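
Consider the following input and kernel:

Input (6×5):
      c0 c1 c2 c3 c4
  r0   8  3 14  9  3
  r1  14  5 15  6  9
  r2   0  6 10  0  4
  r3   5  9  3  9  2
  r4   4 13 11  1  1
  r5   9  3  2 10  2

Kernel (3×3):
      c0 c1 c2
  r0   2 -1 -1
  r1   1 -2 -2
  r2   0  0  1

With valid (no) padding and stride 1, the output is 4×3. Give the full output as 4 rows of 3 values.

-17 -54 5
-21 -16 19
-24 -12 -2
-44 5 4

Output[0,0]: The receptive field on the input at this output position is [8 3 14 / 14 5 15 / 0 6 10]. Elementwise product with the kernel and sum: 8·2 + 3·-1 + 14·-1 + 14·1 + 5·-2 + 15·-2 + 10·1.
Output[0,1]: The receptive field on the input at this output position is [3 14 9 / 5 15 6 / 6 10 0]. Elementwise product with the kernel and sum: 3·2 + 14·-1 + 9·-1 + 5·1 + 15·-2 + 6·-2 + 0·1.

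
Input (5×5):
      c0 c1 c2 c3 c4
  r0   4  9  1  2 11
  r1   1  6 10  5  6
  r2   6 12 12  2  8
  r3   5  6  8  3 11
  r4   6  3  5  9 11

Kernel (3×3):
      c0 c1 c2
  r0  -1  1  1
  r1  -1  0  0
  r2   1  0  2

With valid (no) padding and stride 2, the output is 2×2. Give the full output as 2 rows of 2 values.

Output[0,0]: The receptive field on the input at this output position is [4 9 1 / 1 6 10 / 6 12 12]. Elementwise product with the kernel and sum: 4·-1 + 9·1 + 1·1 + 1·-1 + 6·1 + 12·2.
Output[0,1]: The receptive field on the input at this output position is [1 2 11 / 10 5 6 / 12 2 8]. Elementwise product with the kernel and sum: 1·-1 + 2·1 + 11·1 + 10·-1 + 12·1 + 8·2.

35 30
29 17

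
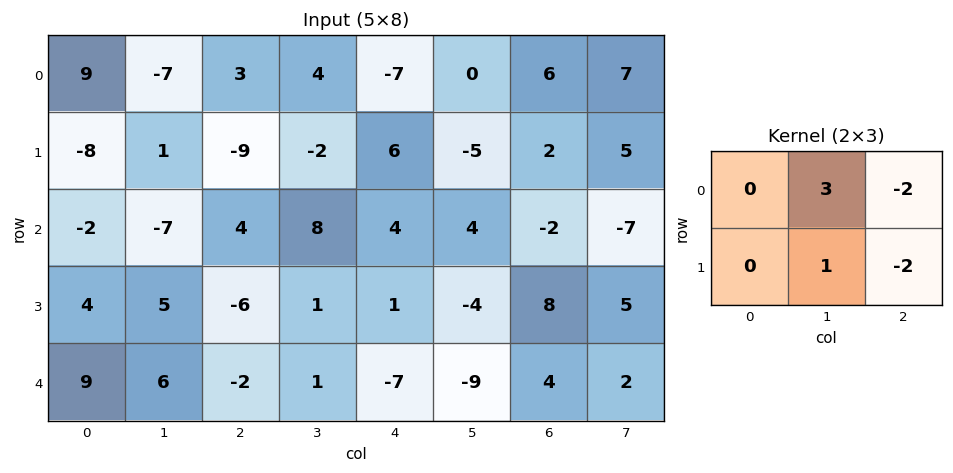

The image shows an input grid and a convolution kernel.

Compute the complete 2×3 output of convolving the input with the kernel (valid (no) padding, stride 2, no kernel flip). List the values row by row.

Output[0,0]: The receptive field on the input at this output position is [9 -7 3 / -8 1 -9]. Elementwise product with the kernel and sum: -7·3 + 3·-2 + 1·1 + -9·-2.
Output[0,1]: The receptive field on the input at this output position is [3 4 -7 / -9 -2 6]. Elementwise product with the kernel and sum: 4·3 + -7·-2 + -2·1 + 6·-2.

-8 12 -21
-12 15 -4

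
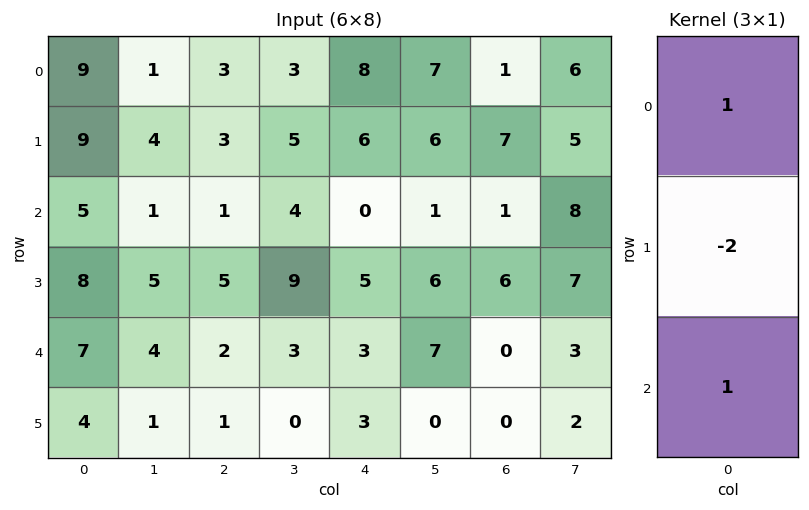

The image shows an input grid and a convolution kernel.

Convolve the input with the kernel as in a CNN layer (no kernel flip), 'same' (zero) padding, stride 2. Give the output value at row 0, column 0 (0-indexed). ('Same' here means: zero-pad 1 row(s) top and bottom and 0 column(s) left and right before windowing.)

-9

The receptive field on the zero-padded input at this output position is [0 / 9 / 9]. Elementwise product with the kernel and sum: 0·1 + 9·-2 + 9·1.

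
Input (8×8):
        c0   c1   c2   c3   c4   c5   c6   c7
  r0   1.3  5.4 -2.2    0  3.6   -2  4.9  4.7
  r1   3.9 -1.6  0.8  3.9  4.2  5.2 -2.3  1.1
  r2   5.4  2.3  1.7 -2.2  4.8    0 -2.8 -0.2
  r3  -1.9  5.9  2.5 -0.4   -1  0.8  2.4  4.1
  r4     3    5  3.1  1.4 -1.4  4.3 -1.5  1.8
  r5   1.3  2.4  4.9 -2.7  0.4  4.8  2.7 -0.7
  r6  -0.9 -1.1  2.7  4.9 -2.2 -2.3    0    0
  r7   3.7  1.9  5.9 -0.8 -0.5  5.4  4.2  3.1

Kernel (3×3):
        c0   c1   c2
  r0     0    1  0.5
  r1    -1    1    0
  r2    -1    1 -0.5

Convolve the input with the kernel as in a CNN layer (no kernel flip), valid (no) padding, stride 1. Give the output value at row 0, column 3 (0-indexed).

The receptive field on the input at this output position is [0 3.6 -2 / 3.9 4.2 5.2 / -2.2 4.8 0]. Elementwise product with the kernel and sum: 3.6·1 + -2·0.5 + 3.9·-1 + 4.2·1 + -2.2·-1 + 4.8·1 + 0·-0.5.

9.9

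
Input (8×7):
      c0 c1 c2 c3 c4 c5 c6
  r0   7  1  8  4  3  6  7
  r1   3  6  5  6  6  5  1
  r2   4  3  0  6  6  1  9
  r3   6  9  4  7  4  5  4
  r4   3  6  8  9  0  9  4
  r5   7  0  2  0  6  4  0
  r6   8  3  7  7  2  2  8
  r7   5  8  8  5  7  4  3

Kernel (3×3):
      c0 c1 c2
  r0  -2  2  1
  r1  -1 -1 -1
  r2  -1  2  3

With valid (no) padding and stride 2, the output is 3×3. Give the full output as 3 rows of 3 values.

Output[0,0]: The receptive field on the input at this output position is [7 1 8 / 3 6 5 / 4 3 0]. Elementwise product with the kernel and sum: 7·-2 + 1·2 + 8·1 + 3·-1 + 6·-1 + 5·-1 + 4·-1 + 3·2 + 0·3.
Output[0,1]: The receptive field on the input at this output position is [8 4 3 / 5 6 6 / 0 6 6]. Elementwise product with the kernel and sum: 8·-2 + 4·2 + 3·1 + 5·-1 + 6·-1 + 6·-1 + 0·-1 + 6·2 + 6·3.

-16 8 24
12 13 16
24 7 38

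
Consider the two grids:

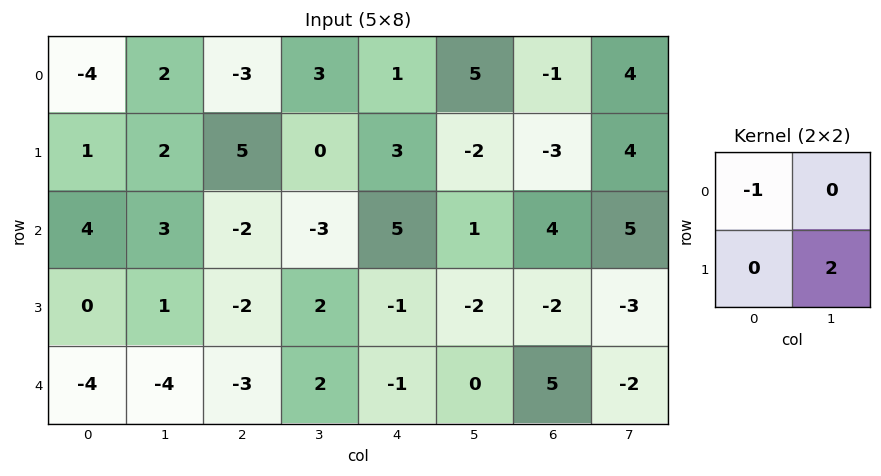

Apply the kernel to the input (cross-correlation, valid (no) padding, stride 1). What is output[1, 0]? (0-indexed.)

5

The receptive field on the input at this output position is [1 2 / 4 3]. Elementwise product with the kernel and sum: 1·-1 + 3·2.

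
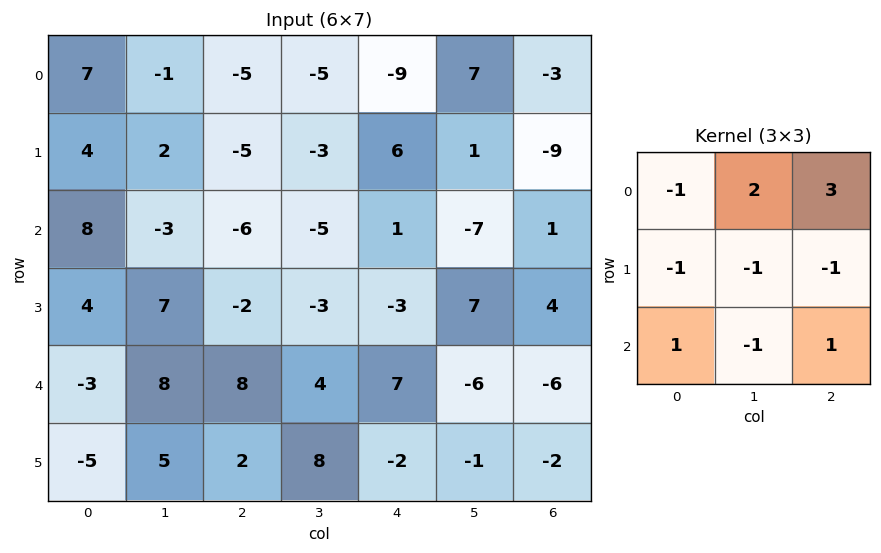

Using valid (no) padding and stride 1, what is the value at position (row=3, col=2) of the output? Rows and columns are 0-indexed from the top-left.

The receptive field on the input at this output position is [-2 -3 -3 / 8 4 7 / 2 8 -2]. Elementwise product with the kernel and sum: -2·-1 + -3·2 + -3·3 + 8·-1 + 4·-1 + 7·-1 + 2·1 + 8·-1 + -2·1.

-40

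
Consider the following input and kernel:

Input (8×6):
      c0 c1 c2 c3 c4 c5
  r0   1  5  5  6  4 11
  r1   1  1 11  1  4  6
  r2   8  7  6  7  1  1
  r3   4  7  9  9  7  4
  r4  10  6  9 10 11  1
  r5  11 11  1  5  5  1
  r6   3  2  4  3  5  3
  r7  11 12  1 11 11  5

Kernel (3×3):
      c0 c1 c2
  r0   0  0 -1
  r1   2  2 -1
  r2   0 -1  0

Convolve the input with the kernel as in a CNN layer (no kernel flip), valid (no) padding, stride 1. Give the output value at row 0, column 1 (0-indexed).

11

The receptive field on the input at this output position is [5 5 6 / 1 11 1 / 7 6 7]. Elementwise product with the kernel and sum: 6·-1 + 1·2 + 11·2 + 1·-1 + 6·-1.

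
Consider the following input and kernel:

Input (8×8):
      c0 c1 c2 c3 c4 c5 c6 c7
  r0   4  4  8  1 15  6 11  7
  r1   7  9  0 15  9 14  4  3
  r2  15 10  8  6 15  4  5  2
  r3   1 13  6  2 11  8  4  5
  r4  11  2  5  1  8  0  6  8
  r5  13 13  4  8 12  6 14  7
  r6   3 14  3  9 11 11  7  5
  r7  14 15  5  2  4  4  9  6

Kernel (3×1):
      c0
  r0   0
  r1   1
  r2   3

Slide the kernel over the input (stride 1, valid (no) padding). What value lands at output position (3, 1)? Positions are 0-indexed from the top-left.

The receptive field on the input at this output position is [13 / 2 / 13]. Elementwise product with the kernel and sum: 2·1 + 13·3.

41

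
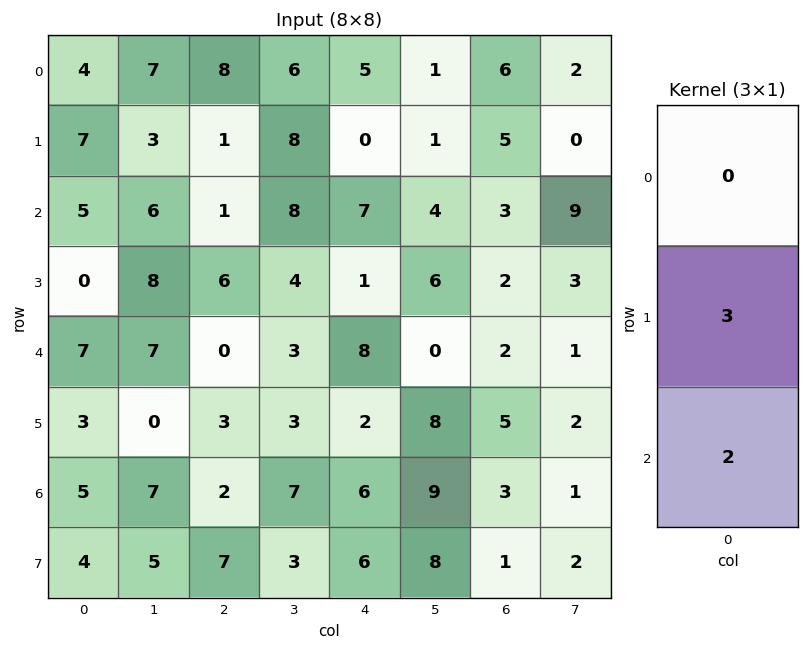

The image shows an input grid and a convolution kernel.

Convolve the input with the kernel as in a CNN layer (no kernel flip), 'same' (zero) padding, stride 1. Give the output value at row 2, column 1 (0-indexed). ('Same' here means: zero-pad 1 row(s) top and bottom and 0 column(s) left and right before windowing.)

The receptive field on the zero-padded input at this output position is [3 / 6 / 8]. Elementwise product with the kernel and sum: 6·3 + 8·2.

34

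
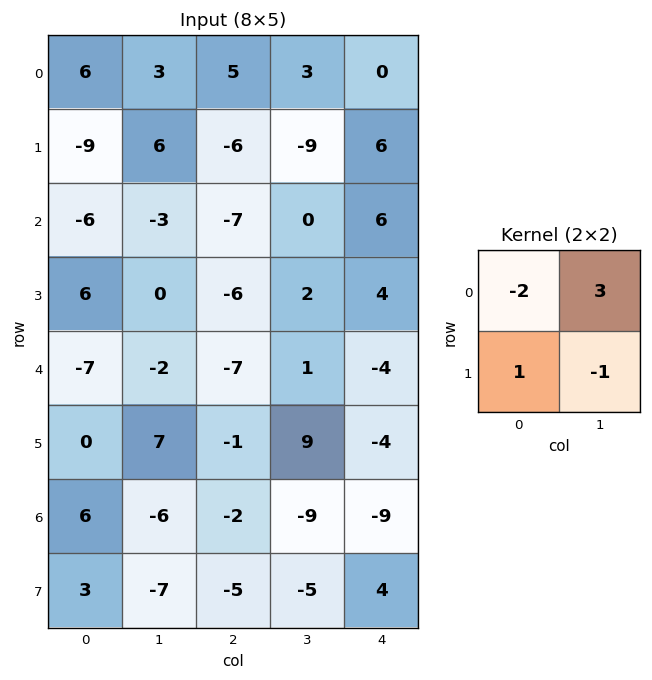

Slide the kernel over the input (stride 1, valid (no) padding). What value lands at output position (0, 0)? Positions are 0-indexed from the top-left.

The receptive field on the input at this output position is [6 3 / -9 6]. Elementwise product with the kernel and sum: 6·-2 + 3·3 + -9·1 + 6·-1.

-18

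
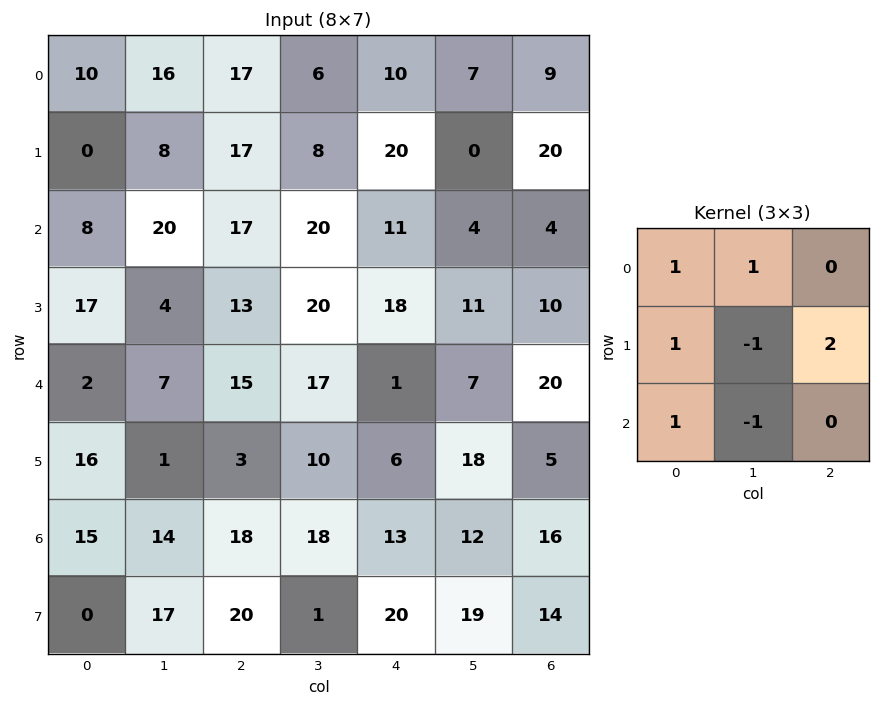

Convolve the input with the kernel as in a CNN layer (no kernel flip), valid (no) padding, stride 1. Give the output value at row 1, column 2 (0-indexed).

The receptive field on the input at this output position is [17 8 20 / 17 20 11 / 13 20 18]. Elementwise product with the kernel and sum: 17·1 + 8·1 + 17·1 + 20·-1 + 11·2 + 13·1 + 20·-1.

37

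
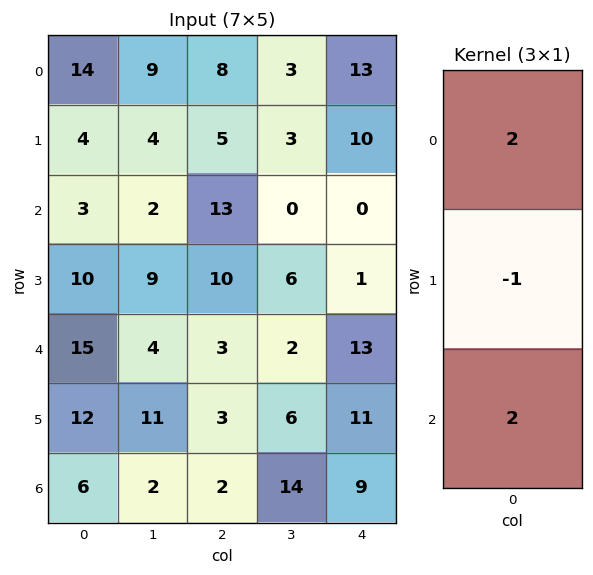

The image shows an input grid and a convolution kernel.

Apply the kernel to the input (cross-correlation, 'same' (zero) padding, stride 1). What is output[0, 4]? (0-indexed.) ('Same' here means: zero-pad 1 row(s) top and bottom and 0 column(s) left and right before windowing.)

The receptive field on the zero-padded input at this output position is [0 / 13 / 10]. Elementwise product with the kernel and sum: 0·2 + 13·-1 + 10·2.

7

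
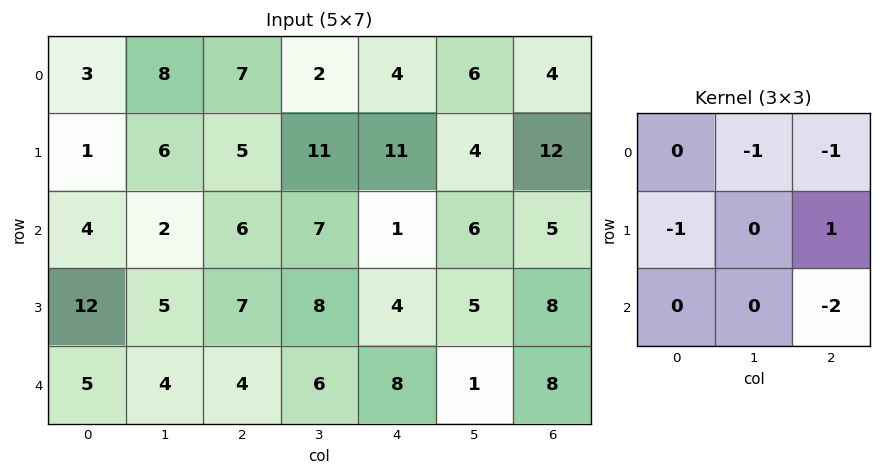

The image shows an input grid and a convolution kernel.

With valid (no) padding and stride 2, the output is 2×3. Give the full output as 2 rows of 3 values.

-23 -2 -19
-21 -27 -23

Output[0,0]: The receptive field on the input at this output position is [3 8 7 / 1 6 5 / 4 2 6]. Elementwise product with the kernel and sum: 8·-1 + 7·-1 + 1·-1 + 5·1 + 6·-2.
Output[0,1]: The receptive field on the input at this output position is [7 2 4 / 5 11 11 / 6 7 1]. Elementwise product with the kernel and sum: 2·-1 + 4·-1 + 5·-1 + 11·1 + 1·-2.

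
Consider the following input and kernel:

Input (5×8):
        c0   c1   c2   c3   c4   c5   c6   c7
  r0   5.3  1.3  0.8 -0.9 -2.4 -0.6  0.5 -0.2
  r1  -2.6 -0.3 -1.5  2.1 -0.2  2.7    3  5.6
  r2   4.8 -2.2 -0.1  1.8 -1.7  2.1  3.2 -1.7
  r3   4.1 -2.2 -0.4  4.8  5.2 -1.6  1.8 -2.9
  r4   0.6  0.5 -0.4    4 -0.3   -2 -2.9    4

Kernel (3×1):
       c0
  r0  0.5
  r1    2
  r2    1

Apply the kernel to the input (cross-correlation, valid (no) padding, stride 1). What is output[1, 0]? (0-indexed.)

12.4

The receptive field on the input at this output position is [-2.6 / 4.8 / 4.1]. Elementwise product with the kernel and sum: -2.6·0.5 + 4.8·2 + 4.1·1.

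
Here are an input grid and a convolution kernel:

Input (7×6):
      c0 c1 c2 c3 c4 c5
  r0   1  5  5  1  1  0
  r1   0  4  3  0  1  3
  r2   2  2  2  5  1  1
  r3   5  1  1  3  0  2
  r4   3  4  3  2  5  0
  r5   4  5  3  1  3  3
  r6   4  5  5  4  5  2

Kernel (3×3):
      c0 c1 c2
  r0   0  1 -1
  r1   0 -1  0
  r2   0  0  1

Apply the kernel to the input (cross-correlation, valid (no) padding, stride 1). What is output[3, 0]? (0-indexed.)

The receptive field on the input at this output position is [5 1 1 / 3 4 3 / 4 5 3]. Elementwise product with the kernel and sum: 1·1 + 1·-1 + 4·-1 + 3·1.

-1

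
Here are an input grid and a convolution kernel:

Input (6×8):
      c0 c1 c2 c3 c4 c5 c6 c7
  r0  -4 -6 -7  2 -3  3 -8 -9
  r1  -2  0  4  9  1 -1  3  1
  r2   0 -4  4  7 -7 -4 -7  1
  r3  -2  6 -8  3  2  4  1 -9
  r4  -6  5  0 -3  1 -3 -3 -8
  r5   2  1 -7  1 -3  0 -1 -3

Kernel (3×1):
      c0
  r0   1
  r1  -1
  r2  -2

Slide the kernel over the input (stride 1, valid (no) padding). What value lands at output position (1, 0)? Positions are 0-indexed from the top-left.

The receptive field on the input at this output position is [-2 / 0 / -2]. Elementwise product with the kernel and sum: -2·1 + 0·-1 + -2·-2.

2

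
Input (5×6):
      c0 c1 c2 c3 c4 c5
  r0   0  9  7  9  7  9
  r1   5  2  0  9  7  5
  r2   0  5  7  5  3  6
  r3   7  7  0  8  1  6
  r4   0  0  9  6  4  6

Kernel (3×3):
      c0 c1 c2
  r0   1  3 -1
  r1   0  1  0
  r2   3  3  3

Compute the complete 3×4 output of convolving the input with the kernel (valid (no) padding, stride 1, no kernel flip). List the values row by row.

Output[0,0]: The receptive field on the input at this output position is [0 9 7 / 5 2 0 / 0 5 7]. Elementwise product with the kernel and sum: 0·1 + 9·3 + 7·-1 + 2·1 + 0·3 + 5·3 + 7·3.
Output[0,1]: The receptive field on the input at this output position is [9 7 9 / 2 0 9 / 5 7 5]. Elementwise product with the kernel and sum: 9·1 + 7·3 + 9·-1 + 0·1 + 5·3 + 7·3 + 5·3.

58 72 81 70
58 45 52 73
42 66 84 57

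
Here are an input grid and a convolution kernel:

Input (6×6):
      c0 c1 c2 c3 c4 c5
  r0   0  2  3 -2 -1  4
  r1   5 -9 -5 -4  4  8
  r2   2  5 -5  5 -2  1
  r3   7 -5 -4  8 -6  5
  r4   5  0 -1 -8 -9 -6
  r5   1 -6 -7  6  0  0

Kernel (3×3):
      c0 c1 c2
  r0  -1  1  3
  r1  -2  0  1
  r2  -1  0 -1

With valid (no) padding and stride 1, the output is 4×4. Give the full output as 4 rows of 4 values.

-1 -1 13 23
-41 -16 31 10
-34 31 16 -1
-29 17 -6 5

Output[0,0]: The receptive field on the input at this output position is [0 2 3 / 5 -9 -5 / 2 5 -5]. Elementwise product with the kernel and sum: 0·-1 + 2·1 + 3·3 + 5·-2 + -5·1 + 2·-1 + -5·-1.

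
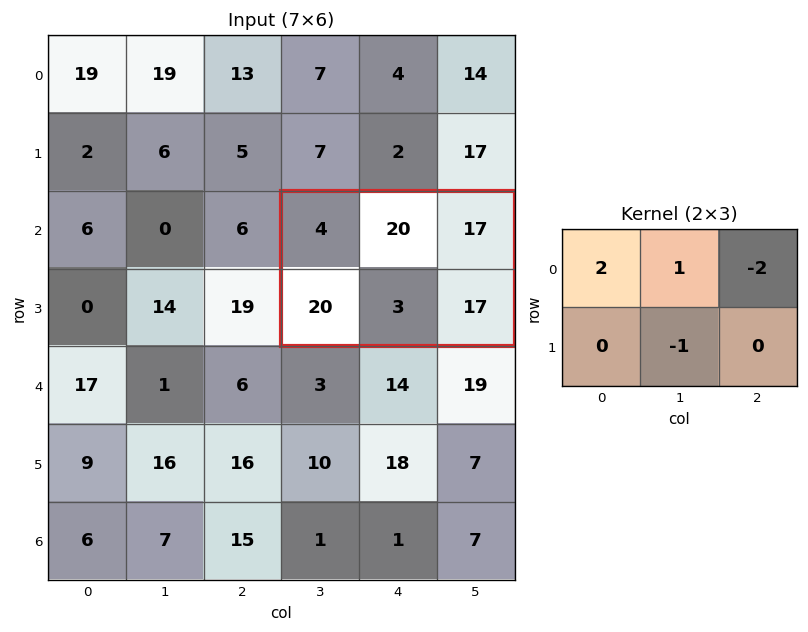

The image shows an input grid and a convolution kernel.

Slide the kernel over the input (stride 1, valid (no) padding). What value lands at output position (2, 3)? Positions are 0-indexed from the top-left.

-9

The receptive field on the input at this output position is [4 20 17 / 20 3 17]. Elementwise product with the kernel and sum: 4·2 + 20·1 + 17·-2 + 3·-1.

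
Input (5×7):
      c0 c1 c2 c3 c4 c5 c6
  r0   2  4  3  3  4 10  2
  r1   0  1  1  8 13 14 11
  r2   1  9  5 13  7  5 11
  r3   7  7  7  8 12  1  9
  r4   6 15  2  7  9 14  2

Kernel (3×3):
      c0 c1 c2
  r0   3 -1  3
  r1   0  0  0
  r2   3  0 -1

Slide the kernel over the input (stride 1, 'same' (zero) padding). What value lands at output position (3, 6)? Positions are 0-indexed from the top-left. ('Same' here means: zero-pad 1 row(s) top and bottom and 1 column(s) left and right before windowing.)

The receptive field on the zero-padded input at this output position is [5 11 0 / 1 9 0 / 14 2 0]. Elementwise product with the kernel and sum: 5·3 + 11·-1 + 0·3 + 14·3 + 0·-1.

46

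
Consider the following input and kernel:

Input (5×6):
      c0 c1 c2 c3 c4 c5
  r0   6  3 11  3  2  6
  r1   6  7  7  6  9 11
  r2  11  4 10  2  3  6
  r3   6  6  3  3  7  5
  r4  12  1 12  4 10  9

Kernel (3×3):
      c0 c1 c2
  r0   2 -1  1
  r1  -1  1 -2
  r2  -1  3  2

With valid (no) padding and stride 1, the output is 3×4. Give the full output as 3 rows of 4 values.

Output[0,0]: The receptive field on the input at this output position is [6 3 11 / 6 7 7 / 11 4 10]. Elementwise product with the kernel and sum: 6·2 + 3·-1 + 11·1 + 6·-1 + 7·1 + 7·-2 + 11·-1 + 4·3 + 10·2.

28 16 4 10
3 24 23 31
37 34 27 45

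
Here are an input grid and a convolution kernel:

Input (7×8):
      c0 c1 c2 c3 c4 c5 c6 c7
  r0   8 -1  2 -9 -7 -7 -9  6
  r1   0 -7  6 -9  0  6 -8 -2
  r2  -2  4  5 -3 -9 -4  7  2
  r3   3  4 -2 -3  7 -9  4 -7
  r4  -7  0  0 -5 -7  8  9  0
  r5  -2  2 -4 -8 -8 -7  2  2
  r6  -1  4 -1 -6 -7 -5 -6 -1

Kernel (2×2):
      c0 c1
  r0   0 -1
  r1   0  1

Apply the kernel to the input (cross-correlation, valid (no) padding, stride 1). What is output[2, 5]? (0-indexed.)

The receptive field on the input at this output position is [-4 7 / -9 4]. Elementwise product with the kernel and sum: 7·-1 + 4·1.

-3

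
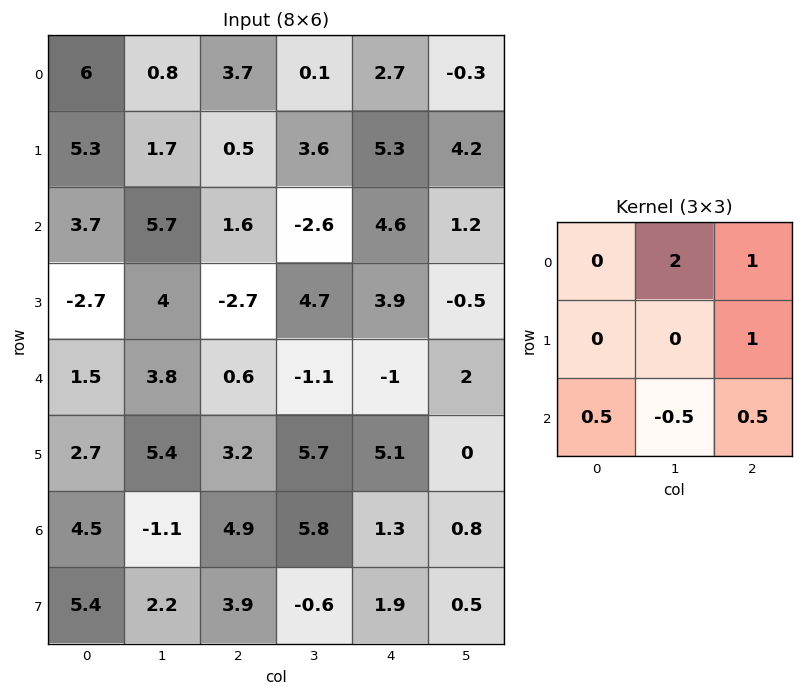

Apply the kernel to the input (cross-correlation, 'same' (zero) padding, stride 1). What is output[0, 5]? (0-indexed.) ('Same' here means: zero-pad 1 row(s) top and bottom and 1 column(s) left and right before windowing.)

0.55

The receptive field on the zero-padded input at this output position is [0 0 0 / 2.7 -0.3 0 / 5.3 4.2 0]. Elementwise product with the kernel and sum: 0·2 + 0·1 + 0·1 + 5.3·0.5 + 4.2·-0.5 + 0·0.5.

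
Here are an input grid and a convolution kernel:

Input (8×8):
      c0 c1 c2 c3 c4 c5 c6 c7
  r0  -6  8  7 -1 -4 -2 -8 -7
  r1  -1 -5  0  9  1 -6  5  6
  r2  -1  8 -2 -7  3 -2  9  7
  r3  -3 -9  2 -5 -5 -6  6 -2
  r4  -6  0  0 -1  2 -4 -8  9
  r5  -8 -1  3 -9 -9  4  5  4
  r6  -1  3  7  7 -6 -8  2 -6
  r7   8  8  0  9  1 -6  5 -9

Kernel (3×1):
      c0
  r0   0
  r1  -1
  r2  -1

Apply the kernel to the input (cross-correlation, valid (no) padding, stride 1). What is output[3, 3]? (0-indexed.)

10

The receptive field on the input at this output position is [-5 / -1 / -9]. Elementwise product with the kernel and sum: -1·-1 + -9·-1.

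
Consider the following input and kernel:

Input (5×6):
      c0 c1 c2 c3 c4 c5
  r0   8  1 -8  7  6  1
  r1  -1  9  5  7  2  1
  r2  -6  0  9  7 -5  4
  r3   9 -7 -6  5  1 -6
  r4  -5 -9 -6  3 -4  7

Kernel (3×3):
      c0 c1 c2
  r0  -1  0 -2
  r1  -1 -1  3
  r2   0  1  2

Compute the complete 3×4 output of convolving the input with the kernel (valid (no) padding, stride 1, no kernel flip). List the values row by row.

33 15 -13 -12
5 -7 -33 -10
-53 14 0 -29

Output[0,0]: The receptive field on the input at this output position is [8 1 -8 / -1 9 5 / -6 0 9]. Elementwise product with the kernel and sum: 8·-1 + -8·-2 + -1·-1 + 9·-1 + 5·3 + 0·1 + 9·2.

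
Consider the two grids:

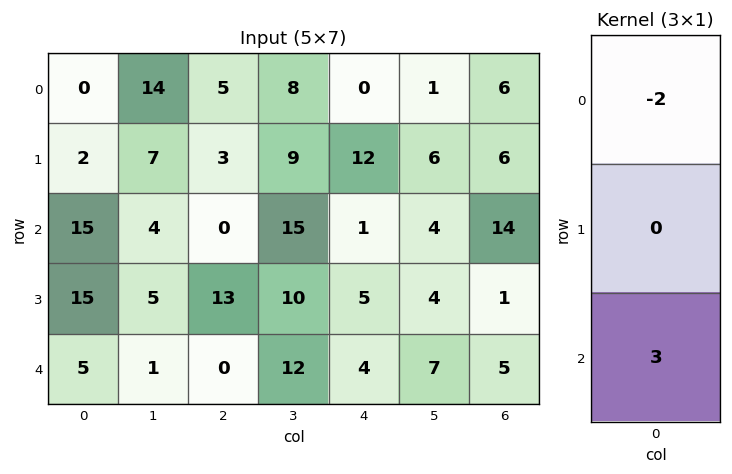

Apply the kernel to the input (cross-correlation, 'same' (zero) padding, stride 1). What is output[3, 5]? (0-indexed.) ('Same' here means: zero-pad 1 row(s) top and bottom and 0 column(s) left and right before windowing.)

The receptive field on the zero-padded input at this output position is [4 / 4 / 7]. Elementwise product with the kernel and sum: 4·-2 + 7·3.

13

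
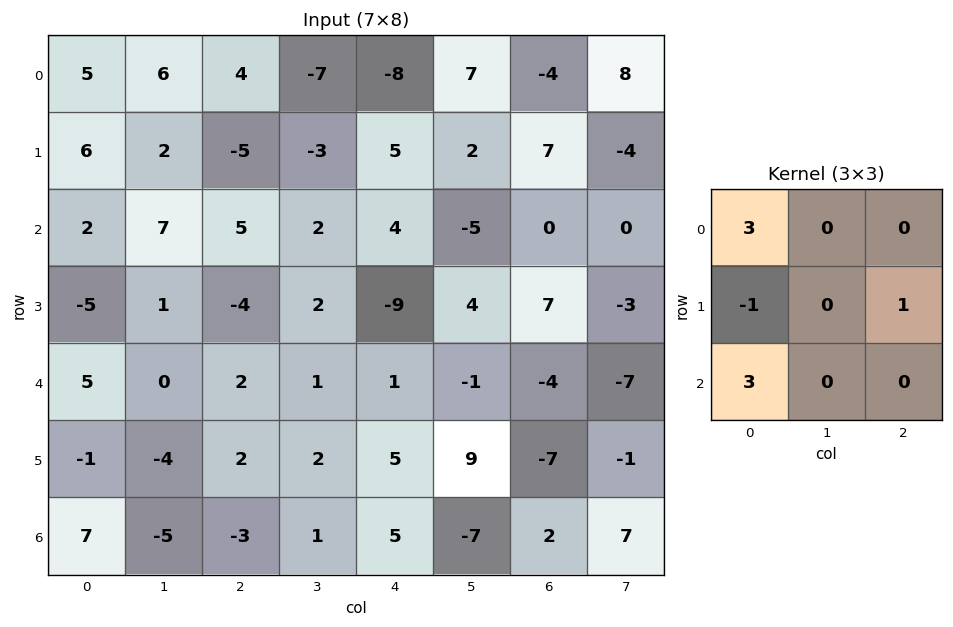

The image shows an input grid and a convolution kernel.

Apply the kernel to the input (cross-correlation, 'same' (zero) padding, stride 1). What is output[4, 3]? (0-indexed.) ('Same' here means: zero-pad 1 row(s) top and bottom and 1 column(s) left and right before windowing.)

-7

The receptive field on the zero-padded input at this output position is [-4 2 -9 / 2 1 1 / 2 2 5]. Elementwise product with the kernel and sum: -4·3 + 2·-1 + 1·1 + 2·3.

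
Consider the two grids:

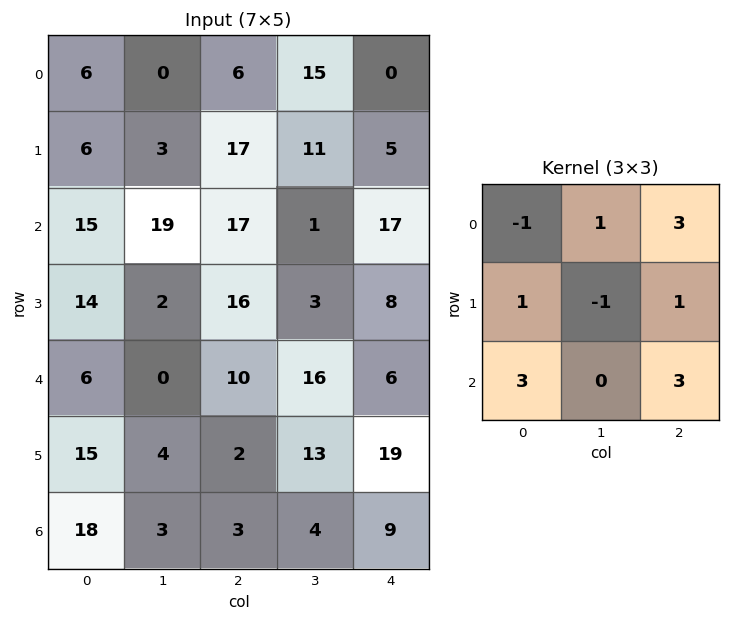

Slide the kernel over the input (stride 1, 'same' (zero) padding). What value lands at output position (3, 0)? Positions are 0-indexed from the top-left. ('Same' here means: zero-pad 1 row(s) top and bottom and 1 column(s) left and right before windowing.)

60

The receptive field on the zero-padded input at this output position is [0 15 19 / 0 14 2 / 0 6 0]. Elementwise product with the kernel and sum: 0·-1 + 15·1 + 19·3 + 0·1 + 14·-1 + 2·1 + 0·3 + 0·3.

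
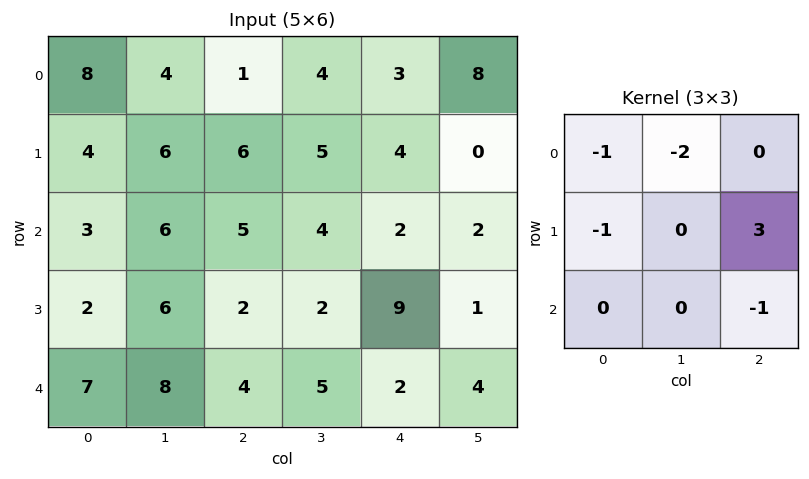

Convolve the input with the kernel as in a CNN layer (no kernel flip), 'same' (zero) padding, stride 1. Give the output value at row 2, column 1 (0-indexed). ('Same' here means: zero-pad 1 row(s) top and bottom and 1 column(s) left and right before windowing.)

The receptive field on the zero-padded input at this output position is [4 6 6 / 3 6 5 / 2 6 2]. Elementwise product with the kernel and sum: 4·-1 + 6·-2 + 3·-1 + 5·3 + 2·-1.

-6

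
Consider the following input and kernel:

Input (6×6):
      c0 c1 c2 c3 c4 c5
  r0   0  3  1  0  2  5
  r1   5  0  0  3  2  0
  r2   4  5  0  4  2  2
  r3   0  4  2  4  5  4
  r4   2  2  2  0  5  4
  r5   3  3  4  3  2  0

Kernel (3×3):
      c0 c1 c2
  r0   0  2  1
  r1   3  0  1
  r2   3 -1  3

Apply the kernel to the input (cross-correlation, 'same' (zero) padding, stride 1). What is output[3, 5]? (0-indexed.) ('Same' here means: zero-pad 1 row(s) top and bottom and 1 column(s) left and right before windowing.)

30

The receptive field on the zero-padded input at this output position is [2 2 0 / 5 4 0 / 5 4 0]. Elementwise product with the kernel and sum: 2·2 + 0·1 + 5·3 + 0·1 + 5·3 + 4·-1 + 0·3.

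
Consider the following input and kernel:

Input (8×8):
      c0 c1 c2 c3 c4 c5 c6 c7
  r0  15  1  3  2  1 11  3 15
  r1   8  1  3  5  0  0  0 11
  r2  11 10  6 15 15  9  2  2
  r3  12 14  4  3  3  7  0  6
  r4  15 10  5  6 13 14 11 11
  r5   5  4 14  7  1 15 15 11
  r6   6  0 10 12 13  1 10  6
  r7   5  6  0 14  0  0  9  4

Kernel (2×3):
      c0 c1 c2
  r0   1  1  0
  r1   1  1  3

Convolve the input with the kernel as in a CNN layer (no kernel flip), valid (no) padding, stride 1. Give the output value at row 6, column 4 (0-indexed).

The receptive field on the input at this output position is [13 1 10 / 0 0 9]. Elementwise product with the kernel and sum: 13·1 + 1·1 + 0·1 + 0·1 + 9·3.

41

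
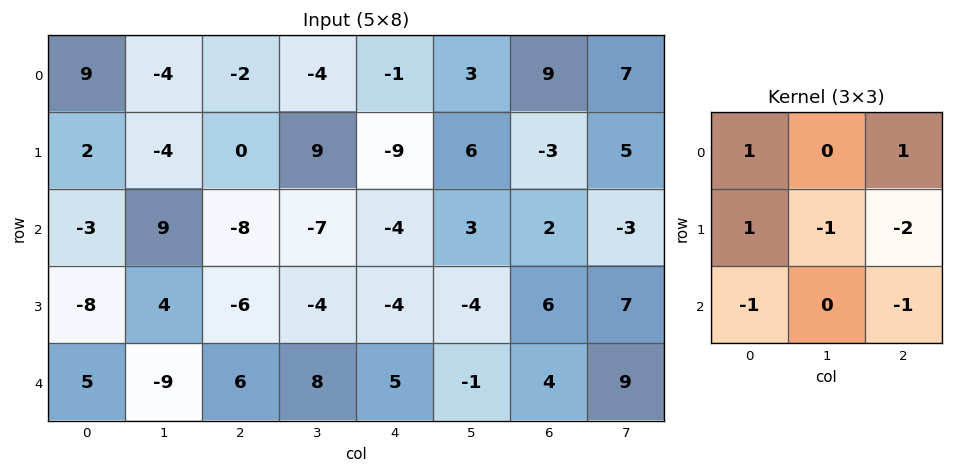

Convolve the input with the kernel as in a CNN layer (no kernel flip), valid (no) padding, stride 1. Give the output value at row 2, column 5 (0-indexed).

-32

The receptive field on the input at this output position is [3 2 -3 / -4 6 7 / -1 4 9]. Elementwise product with the kernel and sum: 3·1 + -3·1 + -4·1 + 6·-1 + 7·-2 + -1·-1 + 9·-1.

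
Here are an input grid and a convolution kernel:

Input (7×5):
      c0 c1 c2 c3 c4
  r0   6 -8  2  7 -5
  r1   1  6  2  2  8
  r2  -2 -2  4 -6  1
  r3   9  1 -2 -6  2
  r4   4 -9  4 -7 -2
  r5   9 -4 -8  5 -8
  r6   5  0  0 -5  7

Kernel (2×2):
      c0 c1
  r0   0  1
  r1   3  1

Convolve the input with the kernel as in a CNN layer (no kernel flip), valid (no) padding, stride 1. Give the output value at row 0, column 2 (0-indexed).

The receptive field on the input at this output position is [2 7 / 2 2]. Elementwise product with the kernel and sum: 7·1 + 2·3 + 2·1.

15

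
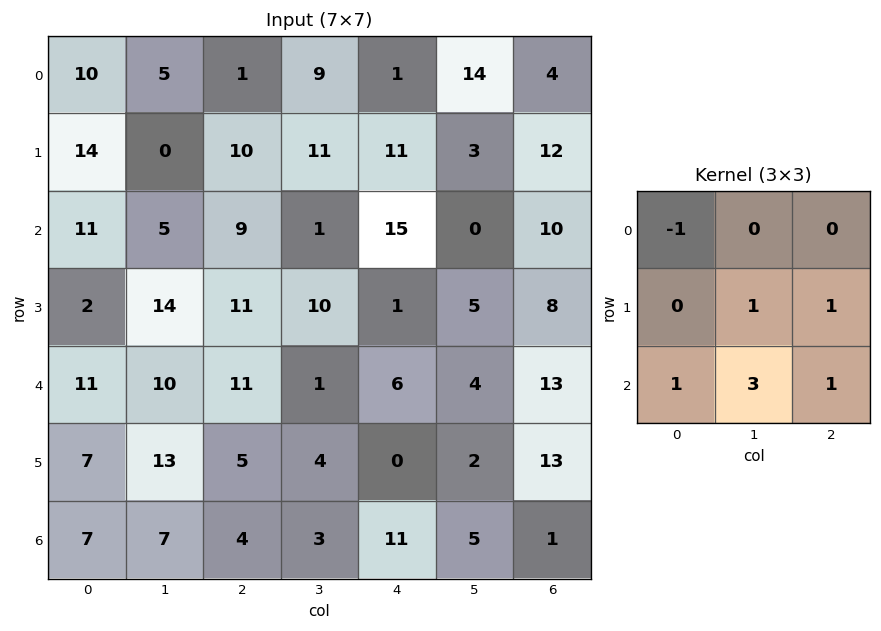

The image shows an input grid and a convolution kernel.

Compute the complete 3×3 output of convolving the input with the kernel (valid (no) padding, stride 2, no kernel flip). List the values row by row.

35 48 39
66 22 29
39 17 36

Output[0,0]: The receptive field on the input at this output position is [10 5 1 / 14 0 10 / 11 5 9]. Elementwise product with the kernel and sum: 10·-1 + 0·1 + 10·1 + 11·1 + 5·3 + 9·1.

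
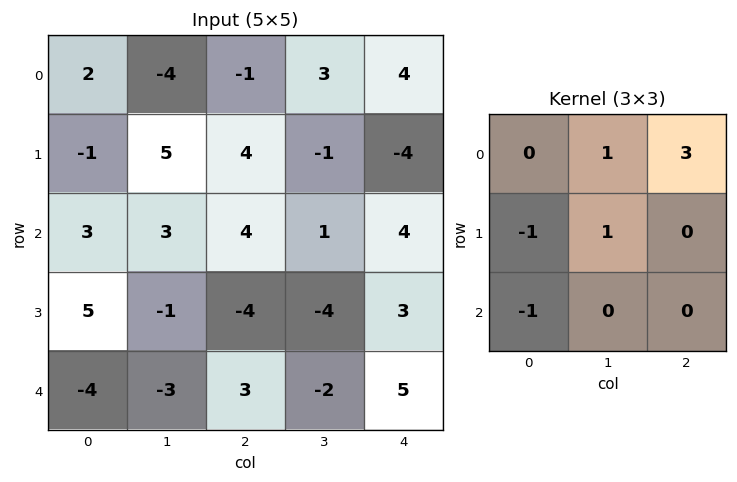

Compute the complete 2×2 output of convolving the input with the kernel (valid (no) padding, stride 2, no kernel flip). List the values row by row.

Output[0,0]: The receptive field on the input at this output position is [2 -4 -1 / -1 5 4 / 3 3 4]. Elementwise product with the kernel and sum: -4·1 + -1·3 + -1·-1 + 5·1 + 3·-1.
Output[0,1]: The receptive field on the input at this output position is [-1 3 4 / 4 -1 -4 / 4 1 4]. Elementwise product with the kernel and sum: 3·1 + 4·3 + 4·-1 + -1·1 + 4·-1.

-4 6
13 10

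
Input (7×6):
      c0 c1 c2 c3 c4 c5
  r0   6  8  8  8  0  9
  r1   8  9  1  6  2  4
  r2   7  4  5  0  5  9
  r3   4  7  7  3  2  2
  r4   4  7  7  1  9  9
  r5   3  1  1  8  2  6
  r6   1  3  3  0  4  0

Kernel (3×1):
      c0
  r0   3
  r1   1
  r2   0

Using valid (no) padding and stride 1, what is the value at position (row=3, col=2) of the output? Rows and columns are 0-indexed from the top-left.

The receptive field on the input at this output position is [7 / 7 / 1]. Elementwise product with the kernel and sum: 7·3 + 7·1.

28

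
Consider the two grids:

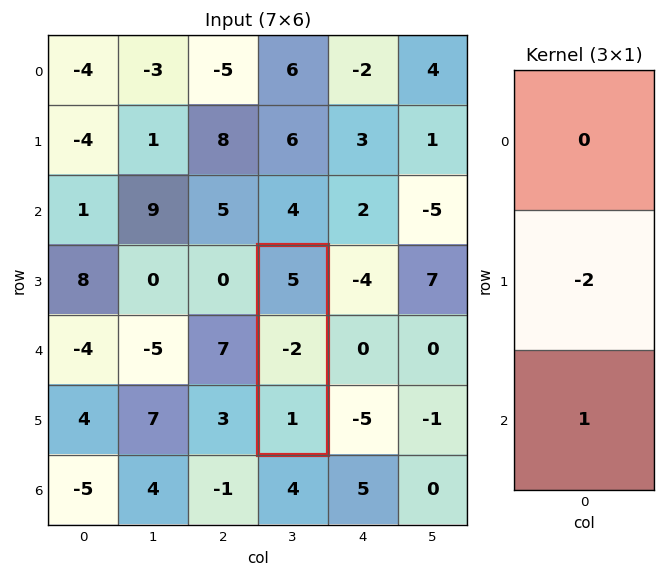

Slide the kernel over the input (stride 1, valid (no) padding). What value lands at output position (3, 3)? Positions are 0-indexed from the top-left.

5

The receptive field on the input at this output position is [5 / -2 / 1]. Elementwise product with the kernel and sum: -2·-2 + 1·1.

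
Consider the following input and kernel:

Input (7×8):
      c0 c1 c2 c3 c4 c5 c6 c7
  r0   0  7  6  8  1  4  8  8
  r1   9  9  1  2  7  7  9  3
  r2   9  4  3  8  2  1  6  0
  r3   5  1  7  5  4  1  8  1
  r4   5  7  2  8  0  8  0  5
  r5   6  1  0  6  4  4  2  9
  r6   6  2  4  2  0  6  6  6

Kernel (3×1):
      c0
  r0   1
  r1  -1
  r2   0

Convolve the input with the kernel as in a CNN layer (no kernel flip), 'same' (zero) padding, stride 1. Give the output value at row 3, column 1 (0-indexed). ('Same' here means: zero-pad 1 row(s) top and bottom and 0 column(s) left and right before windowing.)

3

The receptive field on the zero-padded input at this output position is [4 / 1 / 7]. Elementwise product with the kernel and sum: 4·1 + 1·-1.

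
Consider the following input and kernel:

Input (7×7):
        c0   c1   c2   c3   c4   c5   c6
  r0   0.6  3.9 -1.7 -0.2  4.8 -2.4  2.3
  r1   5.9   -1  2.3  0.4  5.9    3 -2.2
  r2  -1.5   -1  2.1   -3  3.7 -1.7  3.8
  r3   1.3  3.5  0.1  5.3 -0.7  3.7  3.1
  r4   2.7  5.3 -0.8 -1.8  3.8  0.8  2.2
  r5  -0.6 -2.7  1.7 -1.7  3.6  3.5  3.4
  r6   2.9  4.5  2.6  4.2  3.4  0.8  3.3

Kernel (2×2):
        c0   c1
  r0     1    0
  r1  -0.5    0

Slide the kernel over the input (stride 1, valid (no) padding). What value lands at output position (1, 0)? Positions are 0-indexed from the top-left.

6.65

The receptive field on the input at this output position is [5.9 -1 / -1.5 -1]. Elementwise product with the kernel and sum: 5.9·1 + -1.5·-0.5.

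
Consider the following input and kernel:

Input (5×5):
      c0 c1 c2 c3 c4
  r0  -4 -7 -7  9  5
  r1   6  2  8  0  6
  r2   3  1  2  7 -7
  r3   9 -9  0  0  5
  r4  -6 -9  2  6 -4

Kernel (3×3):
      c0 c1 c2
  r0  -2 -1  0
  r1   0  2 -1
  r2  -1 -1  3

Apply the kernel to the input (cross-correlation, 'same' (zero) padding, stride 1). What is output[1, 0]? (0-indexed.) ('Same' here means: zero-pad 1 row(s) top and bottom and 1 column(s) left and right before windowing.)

14

The receptive field on the zero-padded input at this output position is [0 -4 -7 / 0 6 2 / 0 3 1]. Elementwise product with the kernel and sum: 0·-2 + -4·-1 + 6·2 + 2·-1 + 0·-1 + 3·-1 + 1·3.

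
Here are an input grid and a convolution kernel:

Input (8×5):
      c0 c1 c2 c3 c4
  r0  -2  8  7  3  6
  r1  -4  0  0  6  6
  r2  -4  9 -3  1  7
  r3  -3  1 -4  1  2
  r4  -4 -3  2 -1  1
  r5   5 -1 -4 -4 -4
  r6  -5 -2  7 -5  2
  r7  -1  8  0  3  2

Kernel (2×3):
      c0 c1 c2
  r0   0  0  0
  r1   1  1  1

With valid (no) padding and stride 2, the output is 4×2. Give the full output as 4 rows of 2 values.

-4 12
-6 -1
0 -12
7 5

Output[0,0]: The receptive field on the input at this output position is [-2 8 7 / -4 0 0]. Elementwise product with the kernel and sum: -4·1 + 0·1 + 0·1.
Output[0,1]: The receptive field on the input at this output position is [7 3 6 / 0 6 6]. Elementwise product with the kernel and sum: 0·1 + 6·1 + 6·1.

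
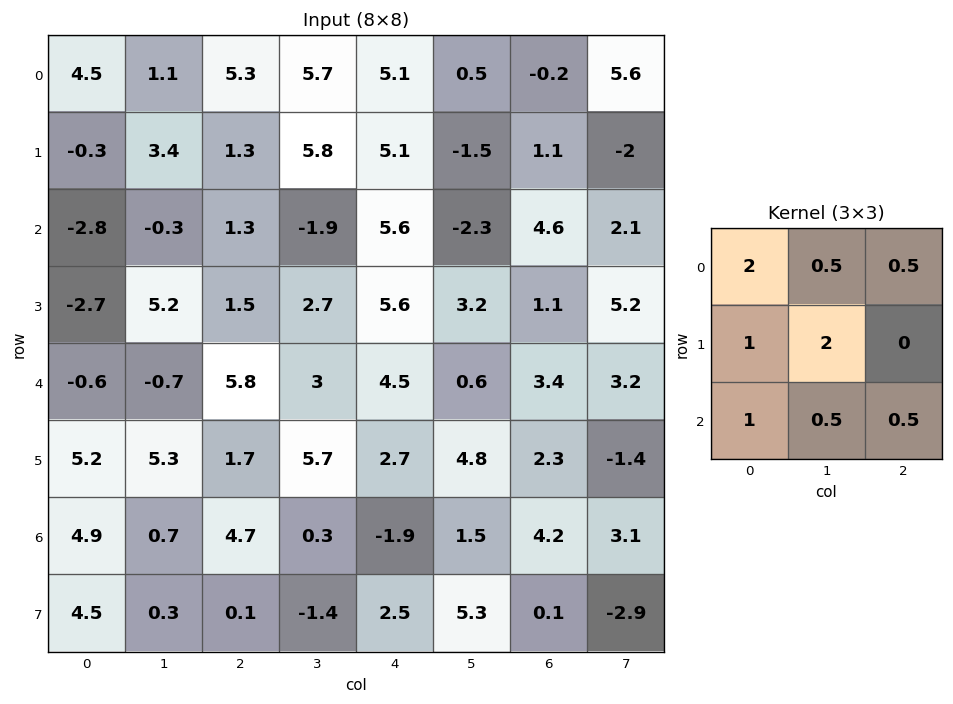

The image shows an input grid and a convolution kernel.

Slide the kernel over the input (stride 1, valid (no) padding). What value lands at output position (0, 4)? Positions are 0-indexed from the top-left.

19.2

The receptive field on the input at this output position is [5.1 0.5 -0.2 / 5.1 -1.5 1.1 / 5.6 -2.3 4.6]. Elementwise product with the kernel and sum: 5.1·2 + 0.5·0.5 + -0.2·0.5 + 5.1·1 + -1.5·2 + 5.6·1 + -2.3·0.5 + 4.6·0.5.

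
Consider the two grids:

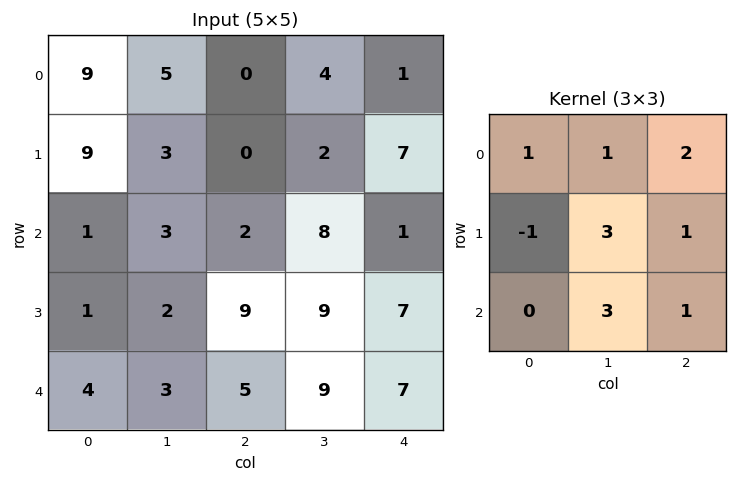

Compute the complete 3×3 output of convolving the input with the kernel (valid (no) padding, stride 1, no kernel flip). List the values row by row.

25 26 44
37 54 73
36 79 71

Output[0,0]: The receptive field on the input at this output position is [9 5 0 / 9 3 0 / 1 3 2]. Elementwise product with the kernel and sum: 9·1 + 5·1 + 0·2 + 9·-1 + 3·3 + 0·1 + 3·3 + 2·1.
Output[0,1]: The receptive field on the input at this output position is [5 0 4 / 3 0 2 / 3 2 8]. Elementwise product with the kernel and sum: 5·1 + 0·1 + 4·2 + 3·-1 + 0·3 + 2·1 + 2·3 + 8·1.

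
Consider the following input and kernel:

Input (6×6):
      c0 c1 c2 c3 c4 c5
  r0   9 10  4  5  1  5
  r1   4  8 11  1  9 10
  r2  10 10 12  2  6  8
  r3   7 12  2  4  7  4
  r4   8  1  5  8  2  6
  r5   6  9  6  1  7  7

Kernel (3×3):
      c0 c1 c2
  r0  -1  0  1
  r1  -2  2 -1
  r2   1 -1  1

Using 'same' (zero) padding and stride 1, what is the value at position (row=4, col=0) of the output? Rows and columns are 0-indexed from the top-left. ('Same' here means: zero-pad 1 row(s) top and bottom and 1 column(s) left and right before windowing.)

30

The receptive field on the zero-padded input at this output position is [0 7 12 / 0 8 1 / 0 6 9]. Elementwise product with the kernel and sum: 0·-1 + 12·1 + 0·-2 + 8·2 + 1·-1 + 0·1 + 6·-1 + 9·1.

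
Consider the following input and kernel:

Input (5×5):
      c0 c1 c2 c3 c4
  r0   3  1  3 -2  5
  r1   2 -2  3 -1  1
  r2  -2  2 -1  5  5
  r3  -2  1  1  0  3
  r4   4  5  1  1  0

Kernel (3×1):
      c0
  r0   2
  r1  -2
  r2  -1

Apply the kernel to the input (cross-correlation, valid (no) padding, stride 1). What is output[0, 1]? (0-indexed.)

The receptive field on the input at this output position is [1 / -2 / 2]. Elementwise product with the kernel and sum: 1·2 + -2·-2 + 2·-1.

4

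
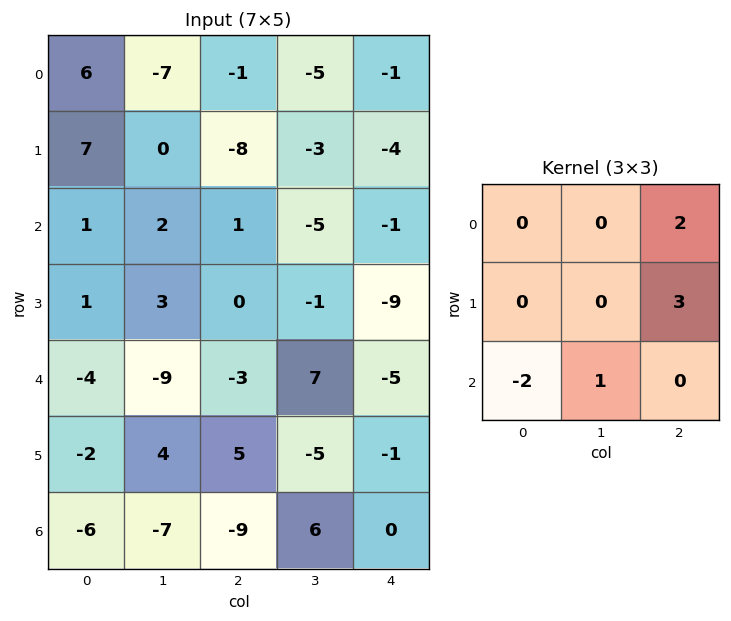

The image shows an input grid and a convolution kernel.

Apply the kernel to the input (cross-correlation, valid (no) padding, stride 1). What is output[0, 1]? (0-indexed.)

-22

The receptive field on the input at this output position is [-7 -1 -5 / 0 -8 -3 / 2 1 -5]. Elementwise product with the kernel and sum: -5·2 + -3·3 + 2·-2 + 1·1.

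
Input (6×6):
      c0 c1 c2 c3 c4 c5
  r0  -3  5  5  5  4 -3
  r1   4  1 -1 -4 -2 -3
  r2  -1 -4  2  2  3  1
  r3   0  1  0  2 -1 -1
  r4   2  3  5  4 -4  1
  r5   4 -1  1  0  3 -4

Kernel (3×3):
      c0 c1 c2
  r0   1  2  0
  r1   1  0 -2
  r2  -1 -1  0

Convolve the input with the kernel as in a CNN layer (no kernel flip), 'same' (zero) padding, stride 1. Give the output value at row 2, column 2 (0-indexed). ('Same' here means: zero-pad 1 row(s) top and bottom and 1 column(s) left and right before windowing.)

The receptive field on the zero-padded input at this output position is [1 -1 -4 / -4 2 2 / 1 0 2]. Elementwise product with the kernel and sum: 1·1 + -1·2 + -4·1 + 2·-2 + 1·-1 + 0·-1.

-10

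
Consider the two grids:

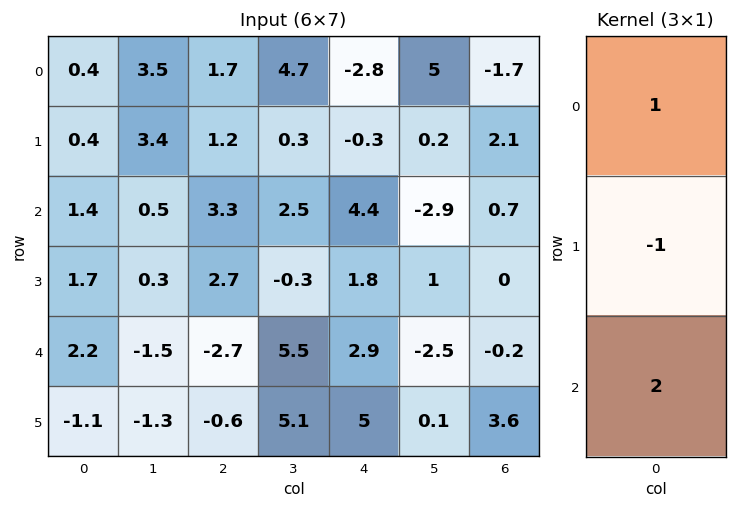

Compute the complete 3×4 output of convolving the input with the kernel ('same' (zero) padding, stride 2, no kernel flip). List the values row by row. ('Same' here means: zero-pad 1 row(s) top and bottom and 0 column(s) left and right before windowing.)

Output[0,0]: The receptive field on the zero-padded input at this output position is [0 / 0.4 / 0.4]. Elementwise product with the kernel and sum: 0·1 + 0.4·-1 + 0.4·2.
Output[0,1]: The receptive field on the zero-padded input at this output position is [0 / 1.7 / 1.2]. Elementwise product with the kernel and sum: 0·1 + 1.7·-1 + 1.2·2.

0.4 0.7 2.2 5.9
2.4 3.3 -1.1 1.4
-2.7 4.2 8.9 7.4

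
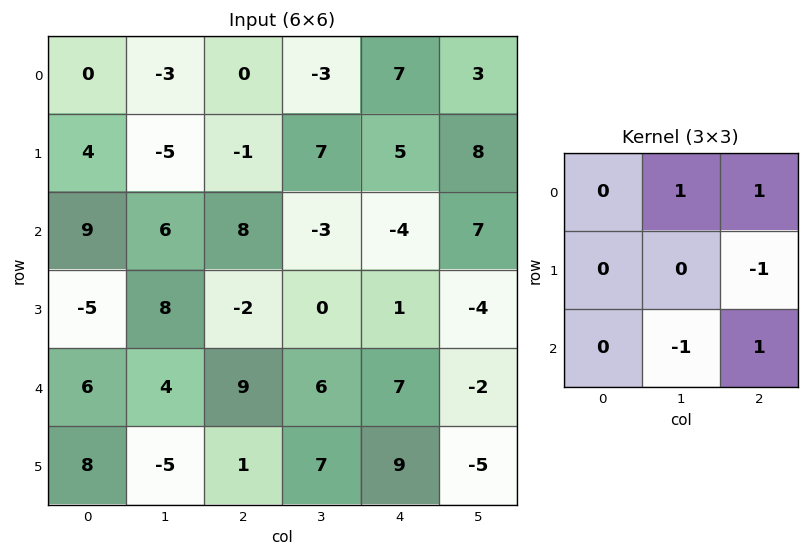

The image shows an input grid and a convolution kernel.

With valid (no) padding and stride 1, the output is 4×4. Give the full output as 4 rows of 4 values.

Output[0,0]: The receptive field on the input at this output position is [0 -3 0 / 4 -5 -1 / 9 6 8]. Elementwise product with the kernel and sum: -3·1 + 0·1 + -1·-1 + 6·-1 + 8·1.

0 -21 -2 13
-24 11 17 1
21 2 -7 -2
3 -2 -4 -15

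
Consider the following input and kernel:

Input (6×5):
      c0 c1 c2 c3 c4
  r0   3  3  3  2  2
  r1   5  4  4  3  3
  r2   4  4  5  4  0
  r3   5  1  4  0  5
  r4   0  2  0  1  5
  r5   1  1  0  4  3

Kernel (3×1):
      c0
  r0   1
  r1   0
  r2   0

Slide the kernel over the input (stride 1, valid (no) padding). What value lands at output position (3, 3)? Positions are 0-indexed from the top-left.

0

The receptive field on the input at this output position is [0 / 1 / 4]. Elementwise product with the kernel and sum: 0·1.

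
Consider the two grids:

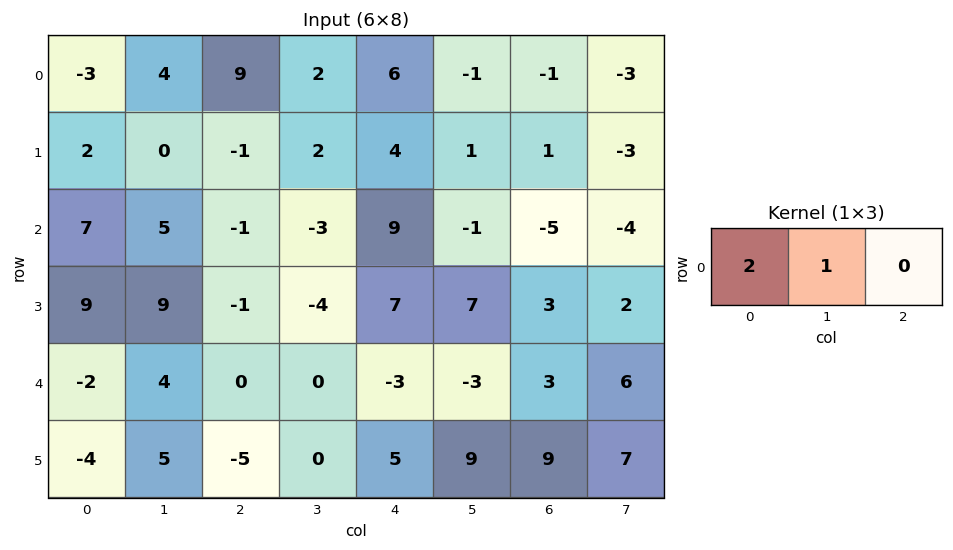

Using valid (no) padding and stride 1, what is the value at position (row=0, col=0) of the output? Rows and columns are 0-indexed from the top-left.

The receptive field on the input at this output position is [-3 4 9]. Elementwise product with the kernel and sum: -3·2 + 4·1.

-2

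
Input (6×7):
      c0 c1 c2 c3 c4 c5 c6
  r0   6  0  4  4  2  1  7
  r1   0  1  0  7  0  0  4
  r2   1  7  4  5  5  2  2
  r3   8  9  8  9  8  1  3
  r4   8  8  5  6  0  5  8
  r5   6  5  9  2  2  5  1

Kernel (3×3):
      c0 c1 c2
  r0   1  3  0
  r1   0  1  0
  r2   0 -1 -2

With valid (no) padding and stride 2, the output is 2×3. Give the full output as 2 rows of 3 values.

Output[0,0]: The receptive field on the input at this output position is [6 0 4 / 0 1 0 / 1 7 4]. Elementwise product with the kernel and sum: 6·1 + 0·3 + 1·1 + 7·-1 + 4·-2.
Output[0,1]: The receptive field on the input at this output position is [4 4 2 / 0 7 0 / 4 5 5]. Elementwise product with the kernel and sum: 4·1 + 4·3 + 7·1 + 5·-1 + 5·-2.

-8 8 -1
13 22 -9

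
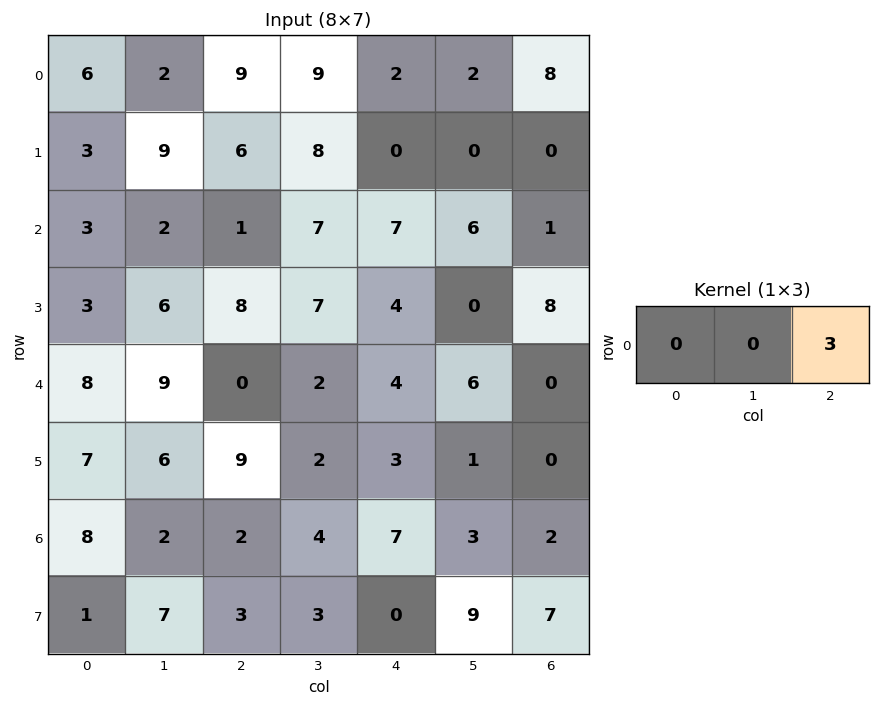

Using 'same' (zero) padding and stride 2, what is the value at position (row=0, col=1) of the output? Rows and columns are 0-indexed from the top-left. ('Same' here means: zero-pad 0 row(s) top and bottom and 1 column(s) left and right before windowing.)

27

The receptive field on the zero-padded input at this output position is [2 9 9]. Elementwise product with the kernel and sum: 9·3.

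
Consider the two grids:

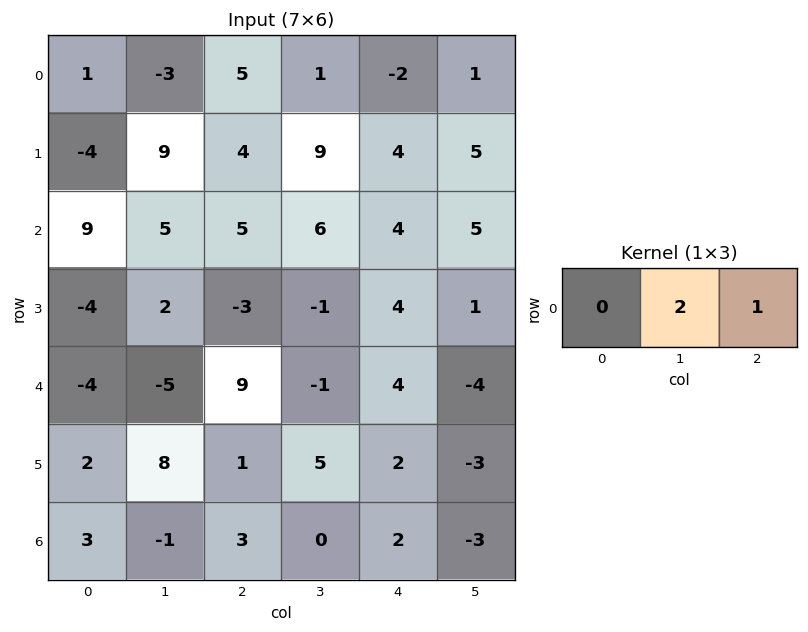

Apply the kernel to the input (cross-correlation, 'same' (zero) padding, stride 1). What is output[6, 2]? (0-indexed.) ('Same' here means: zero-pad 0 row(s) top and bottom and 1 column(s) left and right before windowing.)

6

The receptive field on the zero-padded input at this output position is [-1 3 0]. Elementwise product with the kernel and sum: 3·2 + 0·1.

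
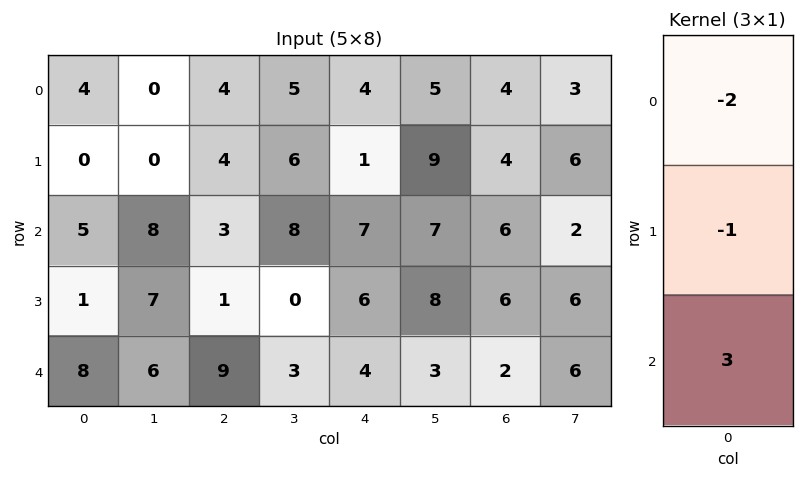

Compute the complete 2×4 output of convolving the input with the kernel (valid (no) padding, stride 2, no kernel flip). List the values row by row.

Output[0,0]: The receptive field on the input at this output position is [4 / 0 / 5]. Elementwise product with the kernel and sum: 4·-2 + 0·-1 + 5·3.
Output[0,1]: The receptive field on the input at this output position is [4 / 4 / 3]. Elementwise product with the kernel and sum: 4·-2 + 4·-1 + 3·3.

7 -3 12 6
13 20 -8 -12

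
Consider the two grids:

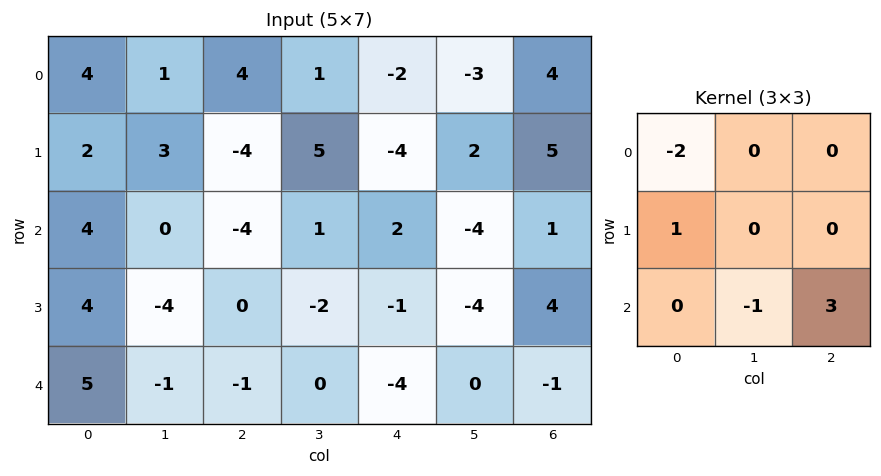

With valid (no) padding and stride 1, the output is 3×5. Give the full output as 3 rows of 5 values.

-18 8 -7 -11 7
4 -12 3 -20 26
-6 -3 -4 0 -8

Output[0,0]: The receptive field on the input at this output position is [4 1 4 / 2 3 -4 / 4 0 -4]. Elementwise product with the kernel and sum: 4·-2 + 2·1 + 0·-1 + -4·3.
Output[0,1]: The receptive field on the input at this output position is [1 4 1 / 3 -4 5 / 0 -4 1]. Elementwise product with the kernel and sum: 1·-2 + 3·1 + -4·-1 + 1·3.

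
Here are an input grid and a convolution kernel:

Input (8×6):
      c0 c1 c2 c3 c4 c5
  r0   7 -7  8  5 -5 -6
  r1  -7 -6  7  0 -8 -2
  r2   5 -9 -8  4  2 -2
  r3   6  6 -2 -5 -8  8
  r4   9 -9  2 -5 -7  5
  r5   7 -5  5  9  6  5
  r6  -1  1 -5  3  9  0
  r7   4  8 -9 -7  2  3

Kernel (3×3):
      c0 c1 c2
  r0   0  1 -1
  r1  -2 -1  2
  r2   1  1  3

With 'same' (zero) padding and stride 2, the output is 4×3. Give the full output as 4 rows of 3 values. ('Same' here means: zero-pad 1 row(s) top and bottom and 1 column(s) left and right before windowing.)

Output[0,0]: The receptive field on the zero-padded input at this output position is [0 0 0 / 0 7 -7 / 0 -7 -6]. Elementwise product with the kernel and sum: 0·1 + 0·-1 + 0·-2 + 7·-1 + -7·2 + 0·1 + -7·1 + -6·3.

-46 17 -31
0 30 -9
-35 36 41
43 -17 -10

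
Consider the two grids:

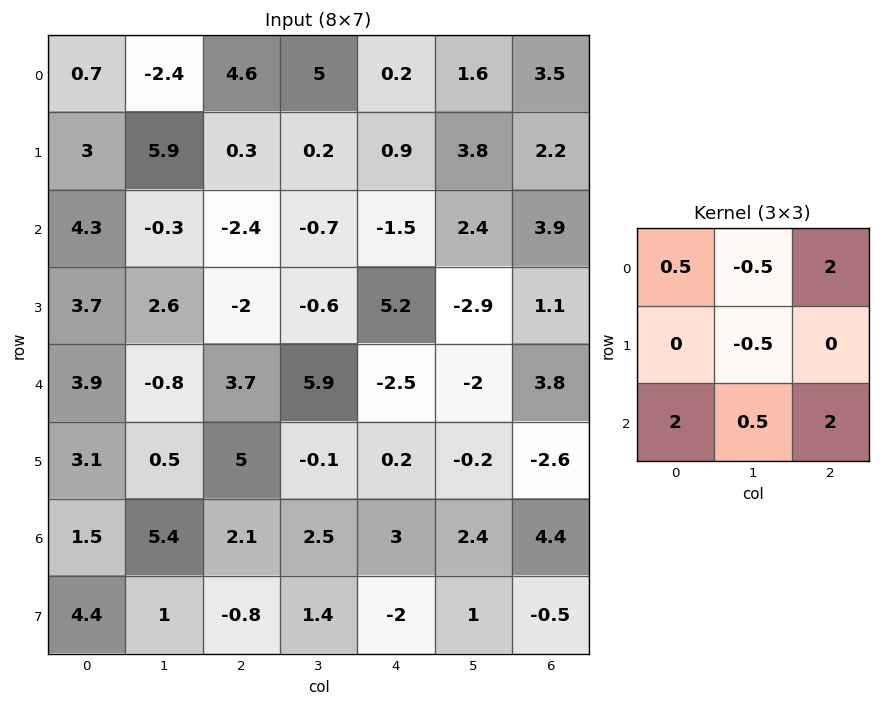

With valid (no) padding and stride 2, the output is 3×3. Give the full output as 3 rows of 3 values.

Output[0,0]: The receptive field on the input at this output position is [0.7 -2.4 4.6 / 3 5.9 0.3 / 4.3 -0.3 -2.4]. Elementwise product with the kernel and sum: 0.7·0.5 + -2.4·-0.5 + 4.6·2 + 5.9·-0.5 + 4.3·2 + -0.3·0.5 + -2.4·2.

11.45 -8.05 10.4
11 1.8 8.9
19.4 5.4 23.45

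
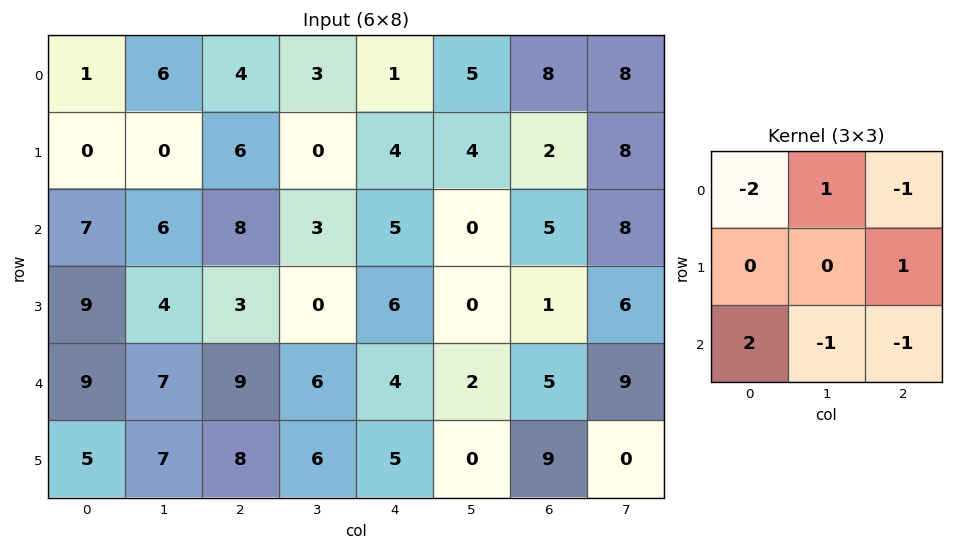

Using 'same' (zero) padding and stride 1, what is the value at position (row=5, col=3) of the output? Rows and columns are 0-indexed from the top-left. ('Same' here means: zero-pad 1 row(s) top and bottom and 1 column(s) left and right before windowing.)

The receptive field on the zero-padded input at this output position is [9 6 4 / 8 6 5 / 0 0 0]. Elementwise product with the kernel and sum: 9·-2 + 6·1 + 4·-1 + 5·1 + 0·2 + 0·-1 + 0·-1.

-11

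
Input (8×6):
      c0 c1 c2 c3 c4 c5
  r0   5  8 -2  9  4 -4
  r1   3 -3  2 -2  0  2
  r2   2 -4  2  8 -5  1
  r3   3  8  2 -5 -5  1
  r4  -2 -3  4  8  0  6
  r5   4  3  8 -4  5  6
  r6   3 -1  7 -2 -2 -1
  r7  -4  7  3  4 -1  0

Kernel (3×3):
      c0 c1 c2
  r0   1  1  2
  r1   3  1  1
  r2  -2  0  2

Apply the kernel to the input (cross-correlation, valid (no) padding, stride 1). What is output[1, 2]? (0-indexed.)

The receptive field on the input at this output position is [2 -2 0 / 2 8 -5 / 2 -5 -5]. Elementwise product with the kernel and sum: 2·1 + -2·1 + 0·2 + 2·3 + 8·1 + -5·1 + 2·-2 + -5·2.

-5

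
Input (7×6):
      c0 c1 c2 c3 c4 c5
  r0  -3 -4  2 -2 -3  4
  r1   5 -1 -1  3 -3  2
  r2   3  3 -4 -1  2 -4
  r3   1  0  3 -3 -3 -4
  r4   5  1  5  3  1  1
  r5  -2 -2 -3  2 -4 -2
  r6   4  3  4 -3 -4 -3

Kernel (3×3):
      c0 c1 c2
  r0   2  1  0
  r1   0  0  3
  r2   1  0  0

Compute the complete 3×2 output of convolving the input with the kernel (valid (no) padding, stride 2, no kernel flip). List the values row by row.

-10 -11
23 -13
6 5

Output[0,0]: The receptive field on the input at this output position is [-3 -4 2 / 5 -1 -1 / 3 3 -4]. Elementwise product with the kernel and sum: -3·2 + -4·1 + -1·3 + 3·1.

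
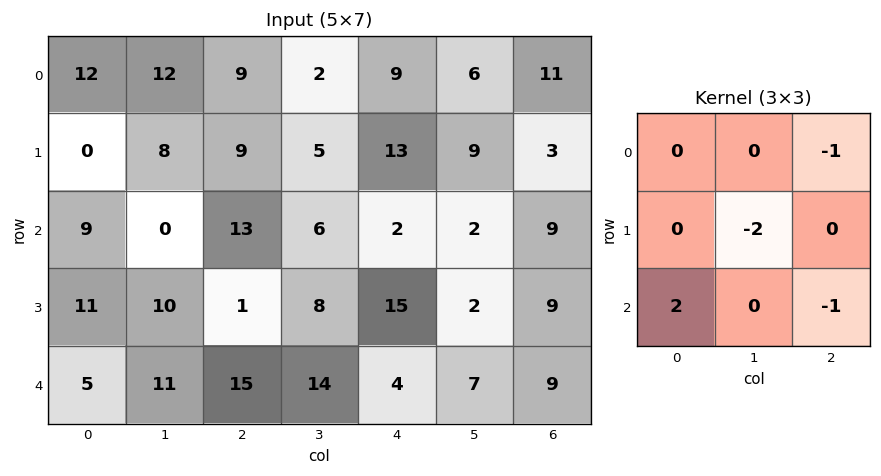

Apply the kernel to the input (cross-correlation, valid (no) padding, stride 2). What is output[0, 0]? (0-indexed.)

-20

The receptive field on the input at this output position is [12 12 9 / 0 8 9 / 9 0 13]. Elementwise product with the kernel and sum: 9·-1 + 8·-2 + 9·2 + 13·-1.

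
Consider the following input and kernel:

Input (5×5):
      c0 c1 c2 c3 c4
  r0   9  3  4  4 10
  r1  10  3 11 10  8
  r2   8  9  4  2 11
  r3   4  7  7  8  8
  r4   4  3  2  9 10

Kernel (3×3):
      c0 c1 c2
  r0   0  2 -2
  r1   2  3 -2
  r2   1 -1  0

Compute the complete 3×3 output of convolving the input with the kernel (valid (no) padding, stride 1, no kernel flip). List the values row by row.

4 24 26
16 28 -5
26 24 -3

Output[0,0]: The receptive field on the input at this output position is [9 3 4 / 10 3 11 / 8 9 4]. Elementwise product with the kernel and sum: 3·2 + 4·-2 + 10·2 + 3·3 + 11·-2 + 8·1 + 9·-1.
Output[0,1]: The receptive field on the input at this output position is [3 4 4 / 3 11 10 / 9 4 2]. Elementwise product with the kernel and sum: 4·2 + 4·-2 + 3·2 + 11·3 + 10·-2 + 9·1 + 4·-1.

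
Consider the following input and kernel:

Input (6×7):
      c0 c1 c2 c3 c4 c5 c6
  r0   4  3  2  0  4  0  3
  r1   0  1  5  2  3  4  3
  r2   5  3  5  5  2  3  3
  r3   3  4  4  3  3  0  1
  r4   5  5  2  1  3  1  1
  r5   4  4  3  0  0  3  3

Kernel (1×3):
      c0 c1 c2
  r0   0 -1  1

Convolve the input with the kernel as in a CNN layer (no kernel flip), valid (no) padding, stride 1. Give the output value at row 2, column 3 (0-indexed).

The receptive field on the input at this output position is [5 2 3]. Elementwise product with the kernel and sum: 2·-1 + 3·1.

1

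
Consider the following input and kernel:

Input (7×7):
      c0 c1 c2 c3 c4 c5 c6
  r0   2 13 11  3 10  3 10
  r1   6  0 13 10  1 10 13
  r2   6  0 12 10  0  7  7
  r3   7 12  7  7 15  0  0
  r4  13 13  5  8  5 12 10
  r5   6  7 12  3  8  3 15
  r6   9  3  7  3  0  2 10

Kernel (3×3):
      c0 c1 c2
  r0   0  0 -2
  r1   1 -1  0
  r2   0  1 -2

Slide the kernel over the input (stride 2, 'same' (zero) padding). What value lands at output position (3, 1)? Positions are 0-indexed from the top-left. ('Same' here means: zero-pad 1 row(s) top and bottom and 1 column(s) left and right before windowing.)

The receptive field on the zero-padded input at this output position is [7 12 3 / 3 7 3 / 0 0 0]. Elementwise product with the kernel and sum: 3·-2 + 3·1 + 7·-1 + 0·1 + 0·-2.

-10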